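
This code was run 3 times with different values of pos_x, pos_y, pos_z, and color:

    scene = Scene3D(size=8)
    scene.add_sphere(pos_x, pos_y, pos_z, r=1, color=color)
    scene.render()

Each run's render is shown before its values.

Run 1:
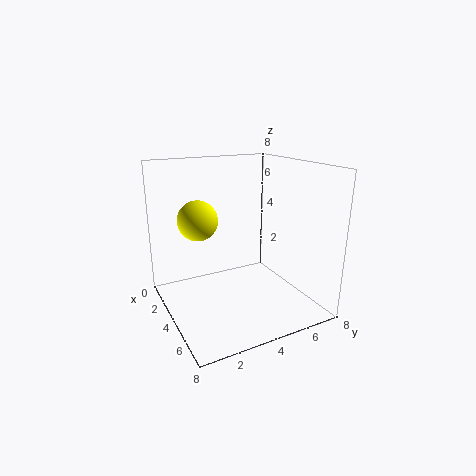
pos_x = 4.5; pos_y = 1.5; pos_z = 5.5; color = 'yellow'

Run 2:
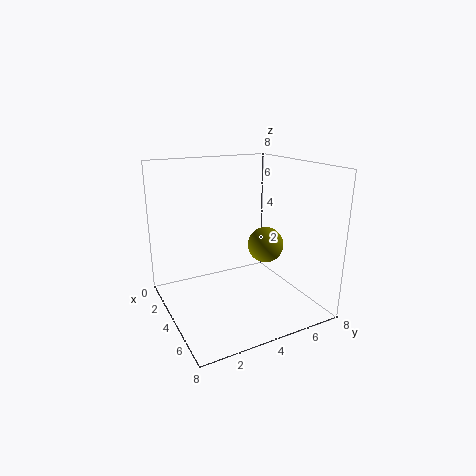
pos_x = 4.5; pos_y = 5.5; pos_z = 3.5; color = 'olive'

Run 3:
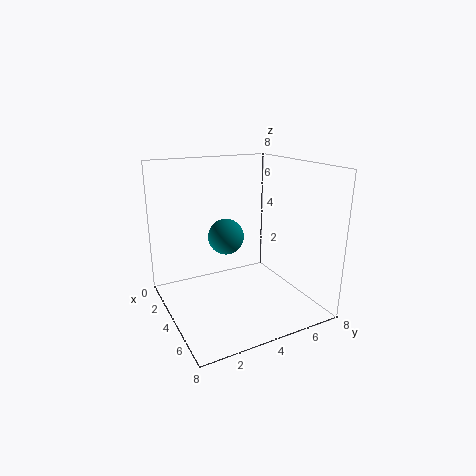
pos_x = 3.5; pos_y = 3.5; pos_z = 4; color = 'teal'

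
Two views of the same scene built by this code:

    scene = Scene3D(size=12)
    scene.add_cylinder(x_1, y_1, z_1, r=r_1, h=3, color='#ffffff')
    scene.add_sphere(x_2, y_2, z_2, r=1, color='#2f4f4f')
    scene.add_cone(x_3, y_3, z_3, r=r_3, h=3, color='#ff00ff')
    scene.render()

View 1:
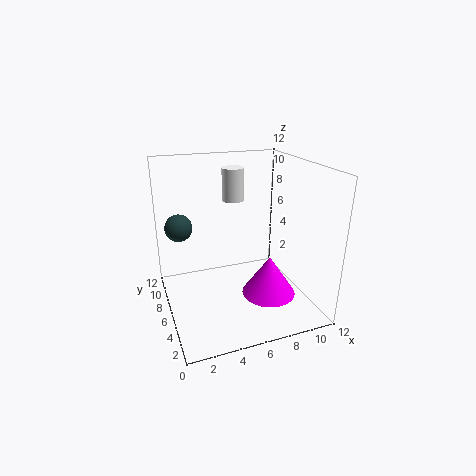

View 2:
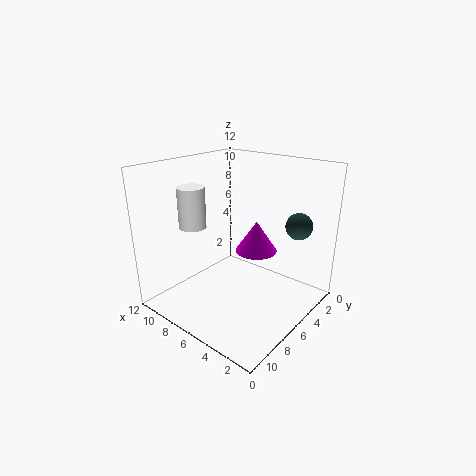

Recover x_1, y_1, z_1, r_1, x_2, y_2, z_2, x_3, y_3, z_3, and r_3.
x_1 = 7; y_1 = 10; z_1 = 8; r_1 = 1; x_2 = 1; y_2 = 5; z_2 = 8; x_3 = 7; y_3 = 2; z_3 = 3; r_3 = 2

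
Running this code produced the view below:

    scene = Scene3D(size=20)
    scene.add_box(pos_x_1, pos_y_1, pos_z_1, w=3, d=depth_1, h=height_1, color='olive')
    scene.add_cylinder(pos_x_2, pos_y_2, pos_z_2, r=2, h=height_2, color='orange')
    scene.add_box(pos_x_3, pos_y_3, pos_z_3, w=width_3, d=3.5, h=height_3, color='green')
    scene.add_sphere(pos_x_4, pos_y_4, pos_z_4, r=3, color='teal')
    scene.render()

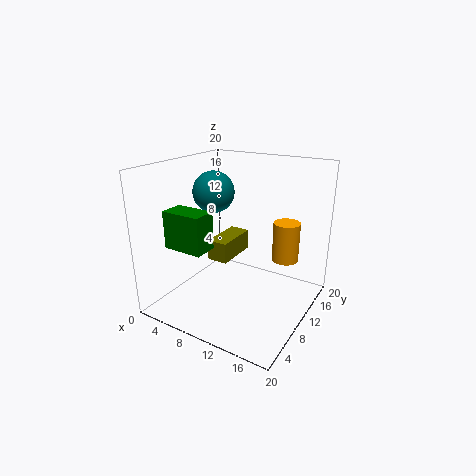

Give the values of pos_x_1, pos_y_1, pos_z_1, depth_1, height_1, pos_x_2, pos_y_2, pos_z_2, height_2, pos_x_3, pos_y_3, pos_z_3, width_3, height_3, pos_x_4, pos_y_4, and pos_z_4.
pos_x_1 = 5.5
pos_y_1 = 9
pos_z_1 = 6
depth_1 = 6.5
height_1 = 3
pos_x_2 = 14.5
pos_y_2 = 16.5
pos_z_2 = 5
height_2 = 6
pos_x_3 = 0.5
pos_y_3 = 5.5
pos_z_3 = 8
width_3 = 6
height_3 = 5.5
pos_x_4 = 5
pos_y_4 = 11.5
pos_z_4 = 15.5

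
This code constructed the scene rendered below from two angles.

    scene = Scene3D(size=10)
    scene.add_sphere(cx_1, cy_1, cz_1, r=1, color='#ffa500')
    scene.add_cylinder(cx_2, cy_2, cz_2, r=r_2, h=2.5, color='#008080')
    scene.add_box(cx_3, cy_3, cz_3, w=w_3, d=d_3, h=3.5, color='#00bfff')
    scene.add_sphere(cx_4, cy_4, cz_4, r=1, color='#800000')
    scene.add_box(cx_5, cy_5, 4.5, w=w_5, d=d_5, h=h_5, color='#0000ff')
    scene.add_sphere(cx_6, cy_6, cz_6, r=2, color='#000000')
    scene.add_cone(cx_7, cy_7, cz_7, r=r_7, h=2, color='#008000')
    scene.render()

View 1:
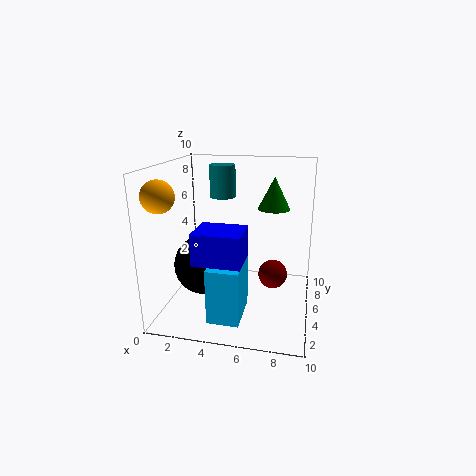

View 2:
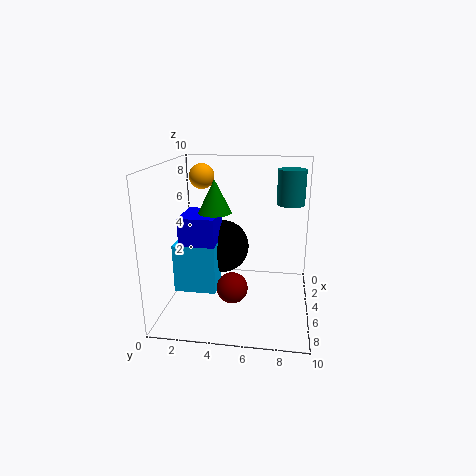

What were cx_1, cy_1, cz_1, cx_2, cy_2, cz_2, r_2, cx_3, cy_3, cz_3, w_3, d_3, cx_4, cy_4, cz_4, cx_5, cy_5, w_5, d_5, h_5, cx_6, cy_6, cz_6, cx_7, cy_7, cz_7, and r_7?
cx_1 = 1
cy_1 = 1.5
cz_1 = 8.5
cx_2 = 3
cy_2 = 8.5
cz_2 = 7
r_2 = 1
cx_3 = 4
cy_3 = 0.5
cz_3 = 1
w_3 = 2
d_3 = 3
cx_4 = 7.5
cy_4 = 5
cz_4 = 2.5
cx_5 = 3
cy_5 = 1
w_5 = 3
d_5 = 2.5
h_5 = 2
cx_6 = 3
cy_6 = 3.5
cz_6 = 3.5
cx_7 = 7.5
cy_7 = 4
cz_7 = 7.5
r_7 = 1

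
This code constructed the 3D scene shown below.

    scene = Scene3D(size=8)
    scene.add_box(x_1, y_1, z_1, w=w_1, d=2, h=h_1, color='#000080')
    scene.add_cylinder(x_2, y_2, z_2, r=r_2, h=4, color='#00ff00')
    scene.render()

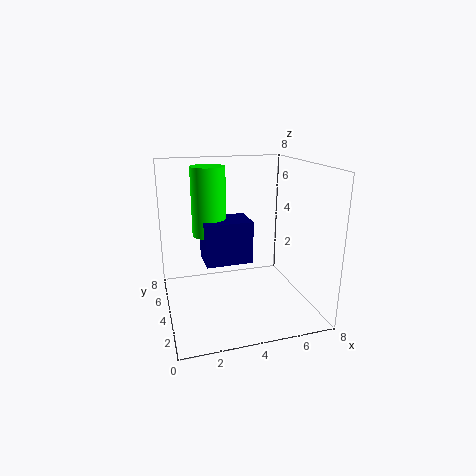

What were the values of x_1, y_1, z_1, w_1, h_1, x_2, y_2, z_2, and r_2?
x_1 = 2.25, y_1 = 4.25, z_1 = 2.25, w_1 = 2.75, h_1 = 2.5, x_2 = 2.75, y_2 = 5.75, z_2 = 3.75, r_2 = 1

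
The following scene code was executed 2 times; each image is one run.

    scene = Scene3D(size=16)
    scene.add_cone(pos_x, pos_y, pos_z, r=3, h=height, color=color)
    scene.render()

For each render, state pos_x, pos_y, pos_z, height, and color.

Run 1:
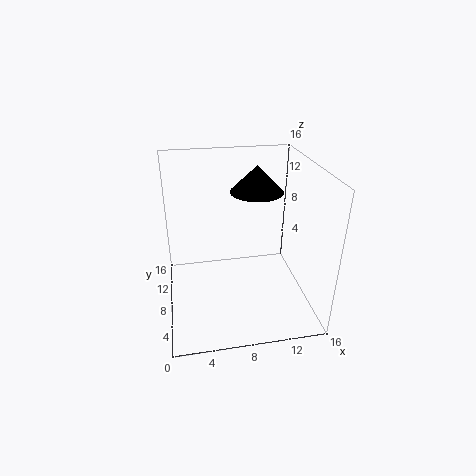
pos_x = 10.5
pos_y = 10
pos_z = 12.5
height = 3
color = 'black'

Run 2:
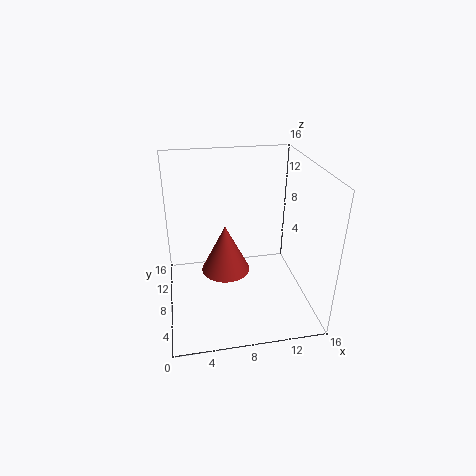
pos_x = 7
pos_y = 11
pos_z = 2
height = 6
color = 'brown'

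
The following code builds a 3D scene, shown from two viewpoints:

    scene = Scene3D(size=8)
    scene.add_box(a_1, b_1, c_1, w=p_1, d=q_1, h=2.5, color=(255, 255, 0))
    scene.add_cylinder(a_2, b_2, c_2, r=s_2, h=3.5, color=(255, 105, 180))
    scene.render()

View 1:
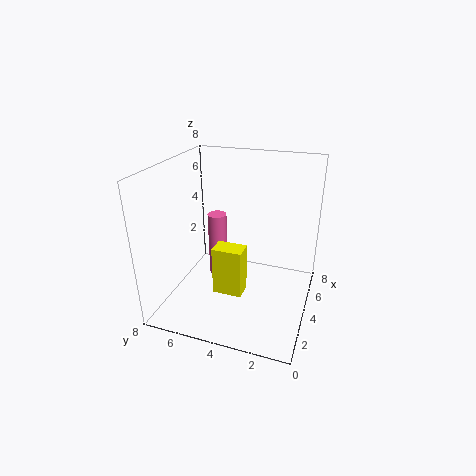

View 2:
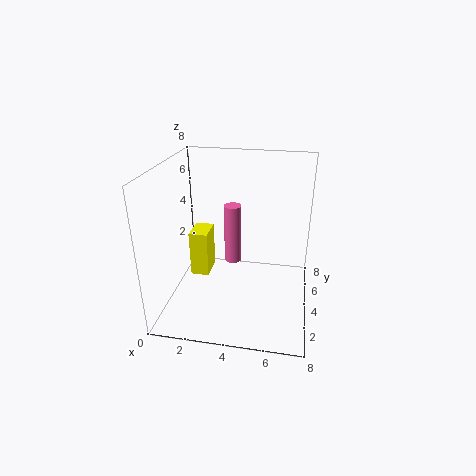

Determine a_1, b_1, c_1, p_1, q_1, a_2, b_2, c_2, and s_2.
a_1 = 1.5; b_1 = 3; c_1 = 2; p_1 = 1; q_1 = 1.5; a_2 = 3.5; b_2 = 5; c_2 = 2; s_2 = 0.5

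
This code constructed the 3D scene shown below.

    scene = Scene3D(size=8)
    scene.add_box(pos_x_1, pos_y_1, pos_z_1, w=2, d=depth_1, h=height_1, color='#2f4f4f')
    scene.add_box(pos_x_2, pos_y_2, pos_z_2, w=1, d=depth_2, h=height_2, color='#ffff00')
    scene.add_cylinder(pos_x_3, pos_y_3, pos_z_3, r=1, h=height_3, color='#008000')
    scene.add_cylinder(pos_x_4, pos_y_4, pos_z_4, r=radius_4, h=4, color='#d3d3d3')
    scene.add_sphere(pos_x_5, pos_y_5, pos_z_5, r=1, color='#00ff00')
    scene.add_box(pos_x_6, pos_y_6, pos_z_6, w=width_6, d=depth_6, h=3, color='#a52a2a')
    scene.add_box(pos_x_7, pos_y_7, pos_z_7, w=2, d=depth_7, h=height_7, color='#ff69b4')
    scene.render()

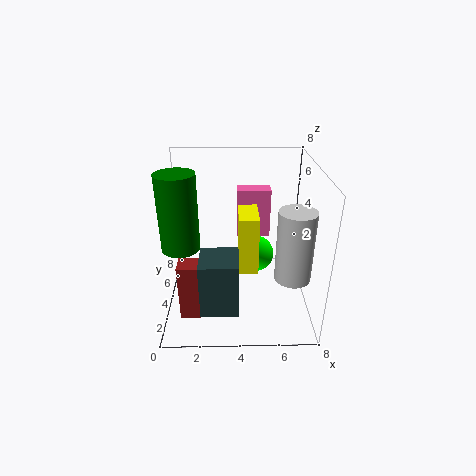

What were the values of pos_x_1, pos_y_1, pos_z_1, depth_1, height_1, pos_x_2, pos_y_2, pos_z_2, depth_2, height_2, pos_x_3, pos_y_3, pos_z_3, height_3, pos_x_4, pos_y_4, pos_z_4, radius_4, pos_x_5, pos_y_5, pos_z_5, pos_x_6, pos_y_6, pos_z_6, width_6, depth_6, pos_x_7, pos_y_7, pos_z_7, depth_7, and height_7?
pos_x_1 = 2, pos_y_1 = 1, pos_z_1 = 1, depth_1 = 2, height_1 = 3, pos_x_2 = 4, pos_y_2 = 2, pos_z_2 = 3, depth_2 = 2, height_2 = 3, pos_x_3 = 1, pos_y_3 = 3, pos_z_3 = 4, height_3 = 4, pos_x_4 = 7, pos_y_4 = 3, pos_z_4 = 2, radius_4 = 1, pos_x_5 = 5, pos_y_5 = 4, pos_z_5 = 3, pos_x_6 = 1, pos_y_6 = 1, pos_z_6 = 1, width_6 = 2, depth_6 = 1, pos_x_7 = 4, pos_y_7 = 6, pos_z_7 = 3, depth_7 = 1, height_7 = 3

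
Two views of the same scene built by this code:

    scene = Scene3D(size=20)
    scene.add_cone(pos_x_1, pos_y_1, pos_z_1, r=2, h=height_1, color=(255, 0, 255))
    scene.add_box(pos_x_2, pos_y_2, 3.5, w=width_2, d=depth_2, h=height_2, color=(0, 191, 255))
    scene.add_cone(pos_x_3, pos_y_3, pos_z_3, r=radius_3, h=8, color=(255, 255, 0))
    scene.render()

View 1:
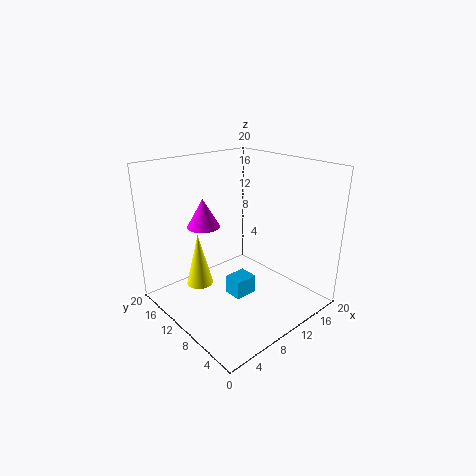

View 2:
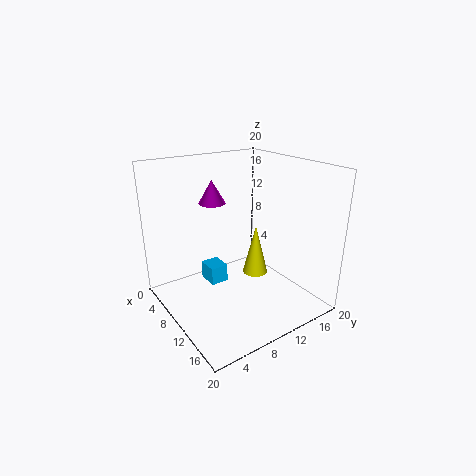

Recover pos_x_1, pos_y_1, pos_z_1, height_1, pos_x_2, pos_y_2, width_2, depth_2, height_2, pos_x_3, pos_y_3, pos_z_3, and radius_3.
pos_x_1 = 4
pos_y_1 = 9.5
pos_z_1 = 13.5
height_1 = 3.5
pos_x_2 = 6.5
pos_y_2 = 6
width_2 = 3
depth_2 = 2.5
height_2 = 2.5
pos_x_3 = 7
pos_y_3 = 15.5
pos_z_3 = 1.5
radius_3 = 2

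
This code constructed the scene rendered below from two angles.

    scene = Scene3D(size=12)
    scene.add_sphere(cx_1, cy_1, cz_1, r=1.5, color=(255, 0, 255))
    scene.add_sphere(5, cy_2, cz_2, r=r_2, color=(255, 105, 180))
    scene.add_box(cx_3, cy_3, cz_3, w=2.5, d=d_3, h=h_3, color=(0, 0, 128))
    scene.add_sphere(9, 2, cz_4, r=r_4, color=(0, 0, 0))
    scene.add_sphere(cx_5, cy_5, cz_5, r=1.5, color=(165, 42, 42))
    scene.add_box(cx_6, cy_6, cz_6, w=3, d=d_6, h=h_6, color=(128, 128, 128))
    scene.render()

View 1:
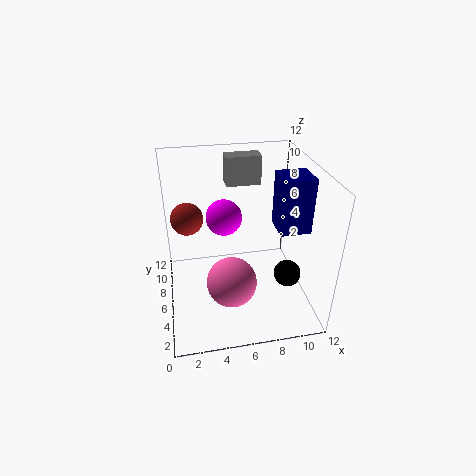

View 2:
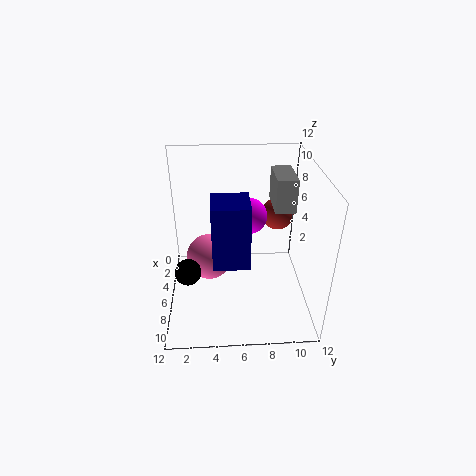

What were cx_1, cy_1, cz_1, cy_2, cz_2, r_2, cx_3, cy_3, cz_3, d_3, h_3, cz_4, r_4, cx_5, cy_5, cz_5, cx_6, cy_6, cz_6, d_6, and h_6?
cx_1 = 5, cy_1 = 7, cz_1 = 7.5, cy_2 = 3.5, cz_2 = 3.5, r_2 = 2, cx_3 = 9, cy_3 = 4, cz_3 = 7, d_3 = 2.5, h_3 = 4.5, cz_4 = 5, r_4 = 1, cx_5 = 2, cy_5 = 10, cz_5 = 6, cx_6 = 5.5, cy_6 = 8.5, cz_6 = 9.5, d_6 = 1.5, h_6 = 2.5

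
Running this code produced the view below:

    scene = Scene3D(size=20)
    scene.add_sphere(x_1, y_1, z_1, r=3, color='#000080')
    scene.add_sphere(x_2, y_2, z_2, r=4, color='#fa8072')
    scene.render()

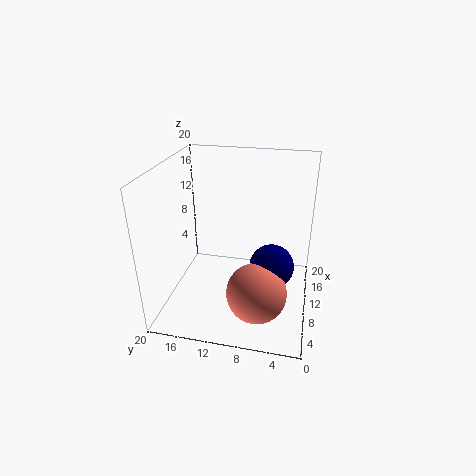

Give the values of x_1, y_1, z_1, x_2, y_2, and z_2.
x_1 = 8.5
y_1 = 5
z_1 = 7
x_2 = 5.5
y_2 = 6.5
z_2 = 4.5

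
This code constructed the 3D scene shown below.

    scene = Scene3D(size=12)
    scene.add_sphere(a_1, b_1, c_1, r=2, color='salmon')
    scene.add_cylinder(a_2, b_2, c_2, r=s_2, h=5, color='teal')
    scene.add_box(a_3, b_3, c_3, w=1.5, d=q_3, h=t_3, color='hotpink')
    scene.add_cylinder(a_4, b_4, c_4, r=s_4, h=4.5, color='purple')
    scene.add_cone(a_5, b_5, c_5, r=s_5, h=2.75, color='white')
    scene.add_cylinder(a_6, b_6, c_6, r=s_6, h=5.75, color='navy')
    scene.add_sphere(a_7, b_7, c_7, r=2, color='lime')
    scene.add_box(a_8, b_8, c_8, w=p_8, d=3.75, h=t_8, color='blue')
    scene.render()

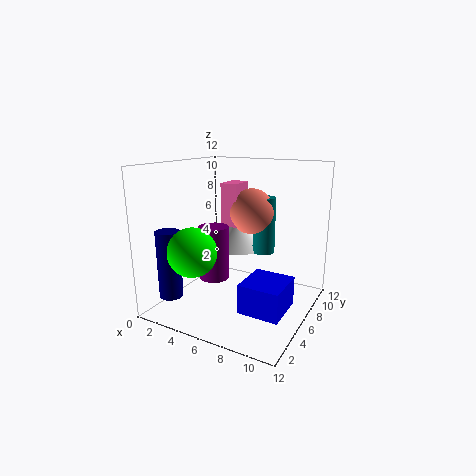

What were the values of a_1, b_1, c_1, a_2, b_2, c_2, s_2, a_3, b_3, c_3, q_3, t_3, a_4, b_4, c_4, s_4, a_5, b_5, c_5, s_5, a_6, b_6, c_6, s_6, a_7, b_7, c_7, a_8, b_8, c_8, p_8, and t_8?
a_1 = 6
b_1 = 8.5
c_1 = 7.75
a_2 = 7
b_2 = 9
c_2 = 4
s_2 = 1
a_3 = 3.75
b_3 = 7
c_3 = 6.5
q_3 = 2.25
t_3 = 3.75
a_4 = 4.25
b_4 = 5
c_4 = 2.5
s_4 = 1.25
a_5 = 4.25
b_5 = 9.25
c_5 = 4
s_5 = 2.5
a_6 = 1.25
b_6 = 2.75
c_6 = 1
s_6 = 1
a_7 = 3.5
b_7 = 3
c_7 = 5.25
a_8 = 7
b_8 = 4
c_8 = 0.25
p_8 = 3.5
t_8 = 2.5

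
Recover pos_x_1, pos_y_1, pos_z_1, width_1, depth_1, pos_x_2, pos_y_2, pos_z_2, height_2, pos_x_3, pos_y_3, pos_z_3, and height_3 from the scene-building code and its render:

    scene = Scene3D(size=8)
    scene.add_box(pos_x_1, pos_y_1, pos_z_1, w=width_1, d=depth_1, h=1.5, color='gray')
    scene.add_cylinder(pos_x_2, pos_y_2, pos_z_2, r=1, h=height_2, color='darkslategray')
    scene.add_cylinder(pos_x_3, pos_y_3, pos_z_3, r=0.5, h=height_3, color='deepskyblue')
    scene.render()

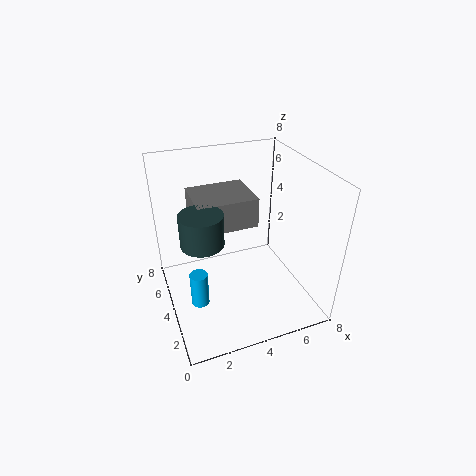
pos_x_1 = 1.5
pos_y_1 = 2.5
pos_z_1 = 5.5
width_1 = 3
depth_1 = 2.5
pos_x_2 = 1.5
pos_y_2 = 2
pos_z_2 = 5.5
height_2 = 1.5
pos_x_3 = 1.5
pos_y_3 = 3.5
pos_z_3 = 0.5
height_3 = 2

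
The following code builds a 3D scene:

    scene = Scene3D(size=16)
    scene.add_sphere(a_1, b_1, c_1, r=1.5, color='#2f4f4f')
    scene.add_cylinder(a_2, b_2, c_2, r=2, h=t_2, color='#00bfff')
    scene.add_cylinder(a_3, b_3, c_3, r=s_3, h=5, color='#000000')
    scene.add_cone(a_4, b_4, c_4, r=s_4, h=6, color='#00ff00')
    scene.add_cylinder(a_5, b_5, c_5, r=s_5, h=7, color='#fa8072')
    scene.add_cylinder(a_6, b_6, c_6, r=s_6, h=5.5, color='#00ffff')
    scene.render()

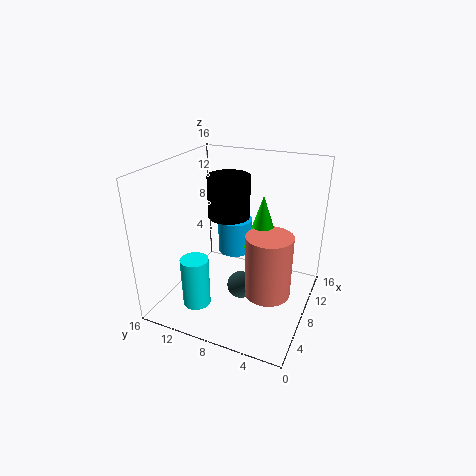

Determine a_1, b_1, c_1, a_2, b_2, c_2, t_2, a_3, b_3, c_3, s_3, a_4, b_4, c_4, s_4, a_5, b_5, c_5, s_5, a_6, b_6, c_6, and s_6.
a_1 = 6.5; b_1 = 7; c_1 = 3; a_2 = 10.5; b_2 = 9.5; c_2 = 5; t_2 = 4; a_3 = 11; b_3 = 10.5; c_3 = 9; s_3 = 2.5; a_4 = 9; b_4 = 5.5; c_4 = 7; s_4 = 2; a_5 = 7; b_5 = 4; c_5 = 2.5; s_5 = 2.5; a_6 = 3.5; b_6 = 11; c_6 = 1.5; s_6 = 1.5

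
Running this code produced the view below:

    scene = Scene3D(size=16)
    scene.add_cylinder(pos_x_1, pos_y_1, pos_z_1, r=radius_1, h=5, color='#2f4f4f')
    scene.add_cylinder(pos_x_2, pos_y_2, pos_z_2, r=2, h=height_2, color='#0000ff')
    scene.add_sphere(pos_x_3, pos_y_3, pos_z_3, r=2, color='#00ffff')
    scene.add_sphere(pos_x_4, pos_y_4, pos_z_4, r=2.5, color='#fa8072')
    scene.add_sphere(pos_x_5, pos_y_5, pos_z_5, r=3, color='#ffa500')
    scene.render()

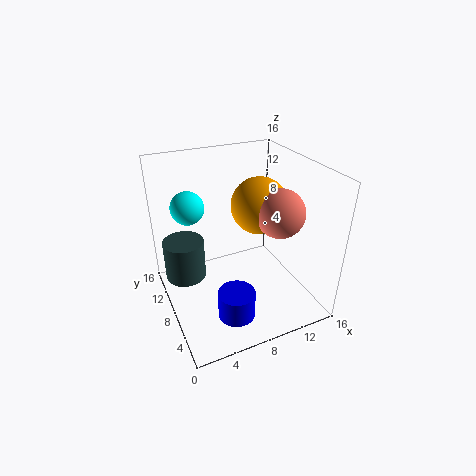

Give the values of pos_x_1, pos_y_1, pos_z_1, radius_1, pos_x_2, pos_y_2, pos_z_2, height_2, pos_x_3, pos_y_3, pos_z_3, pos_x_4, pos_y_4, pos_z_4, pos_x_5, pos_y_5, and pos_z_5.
pos_x_1 = 3, pos_y_1 = 13, pos_z_1 = 1, radius_1 = 2.5, pos_x_2 = 6, pos_y_2 = 4, pos_z_2 = 1, height_2 = 3, pos_x_3 = 4, pos_y_3 = 13.5, pos_z_3 = 10, pos_x_4 = 11, pos_y_4 = 4.5, pos_z_4 = 12, pos_x_5 = 10, pos_y_5 = 7, pos_z_5 = 12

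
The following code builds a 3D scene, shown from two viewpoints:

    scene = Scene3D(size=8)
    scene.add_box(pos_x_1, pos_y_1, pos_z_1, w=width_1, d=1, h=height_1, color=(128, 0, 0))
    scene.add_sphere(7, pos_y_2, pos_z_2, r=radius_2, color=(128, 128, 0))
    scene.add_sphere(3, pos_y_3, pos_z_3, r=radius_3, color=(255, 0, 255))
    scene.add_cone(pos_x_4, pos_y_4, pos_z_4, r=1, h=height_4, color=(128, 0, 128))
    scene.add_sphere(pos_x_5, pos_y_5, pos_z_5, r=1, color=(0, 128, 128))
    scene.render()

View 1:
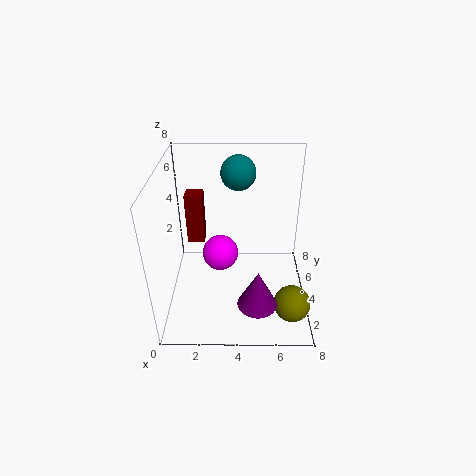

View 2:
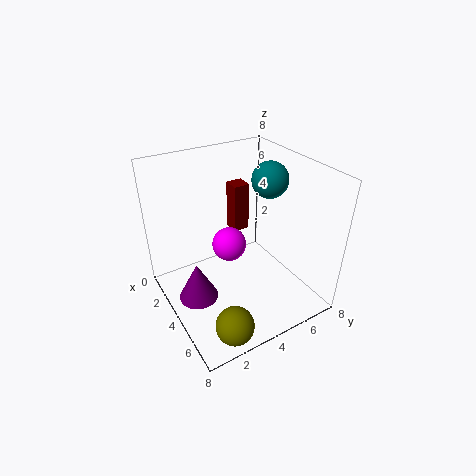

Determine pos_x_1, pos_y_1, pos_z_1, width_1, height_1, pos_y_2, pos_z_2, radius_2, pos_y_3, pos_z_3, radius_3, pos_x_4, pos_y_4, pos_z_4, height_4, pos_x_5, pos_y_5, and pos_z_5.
pos_x_1 = 1; pos_y_1 = 5; pos_z_1 = 3; width_1 = 1; height_1 = 3; pos_y_2 = 2; pos_z_2 = 1; radius_2 = 1; pos_y_3 = 4; pos_z_3 = 3; radius_3 = 1; pos_x_4 = 5; pos_y_4 = 1; pos_z_4 = 2; height_4 = 2; pos_x_5 = 4; pos_y_5 = 6; pos_z_5 = 7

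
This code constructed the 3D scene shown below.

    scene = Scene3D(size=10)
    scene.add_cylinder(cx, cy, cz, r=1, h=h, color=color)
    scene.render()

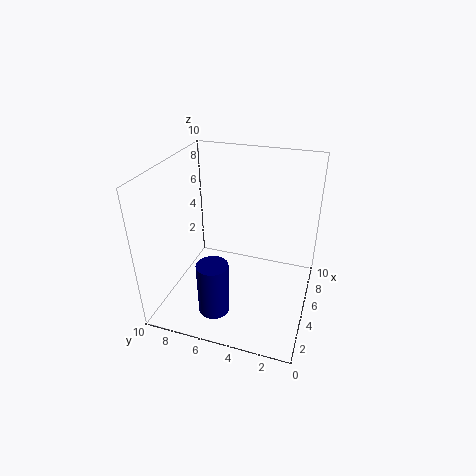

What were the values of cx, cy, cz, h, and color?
cx = 1.5, cy = 5.5, cz = 1.5, h = 3.5, color = 'navy'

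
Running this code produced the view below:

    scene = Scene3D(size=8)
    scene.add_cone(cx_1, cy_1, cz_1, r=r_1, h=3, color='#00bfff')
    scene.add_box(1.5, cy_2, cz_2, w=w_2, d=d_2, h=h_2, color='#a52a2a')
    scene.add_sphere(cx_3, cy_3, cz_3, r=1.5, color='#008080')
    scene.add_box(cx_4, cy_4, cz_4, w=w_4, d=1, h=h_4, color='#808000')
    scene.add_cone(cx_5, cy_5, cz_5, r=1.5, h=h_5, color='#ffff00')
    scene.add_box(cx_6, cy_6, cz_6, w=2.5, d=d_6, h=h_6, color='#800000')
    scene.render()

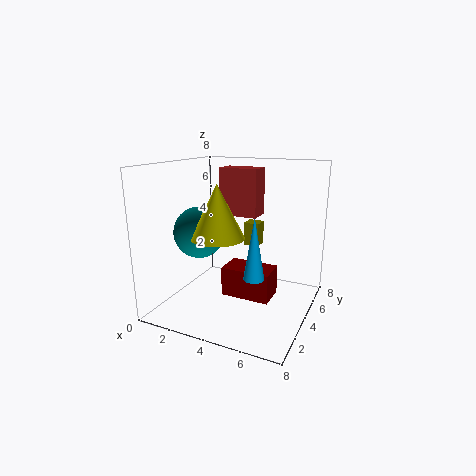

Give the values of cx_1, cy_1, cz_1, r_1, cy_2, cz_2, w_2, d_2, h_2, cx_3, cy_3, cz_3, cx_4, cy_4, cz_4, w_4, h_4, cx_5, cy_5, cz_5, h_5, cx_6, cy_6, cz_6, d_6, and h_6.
cx_1 = 6; cy_1 = 1.5; cz_1 = 3; r_1 = 0.5; cy_2 = 6.5; cz_2 = 4.5; w_2 = 2.5; d_2 = 1.5; h_2 = 3; cx_3 = 1.5; cy_3 = 4; cz_3 = 4; cx_4 = 3; cy_4 = 7; cz_4 = 2.5; w_4 = 1; h_4 = 1.5; cx_5 = 3; cy_5 = 3.5; cz_5 = 4; h_5 = 3; cx_6 = 4; cy_6 = 2; cz_6 = 1.5; d_6 = 1.5; h_6 = 1.5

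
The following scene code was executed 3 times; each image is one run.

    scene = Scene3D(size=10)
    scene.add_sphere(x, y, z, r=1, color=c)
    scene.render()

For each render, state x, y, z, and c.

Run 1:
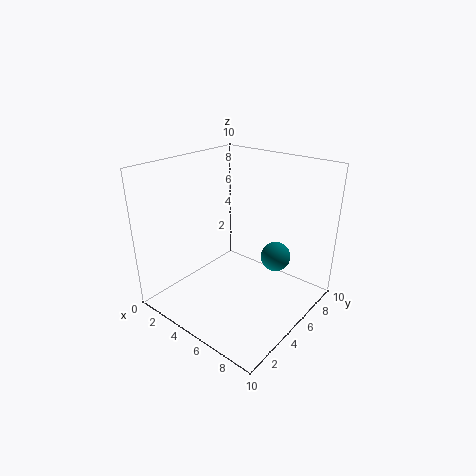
x = 7.5
y = 6
z = 4
c = 'teal'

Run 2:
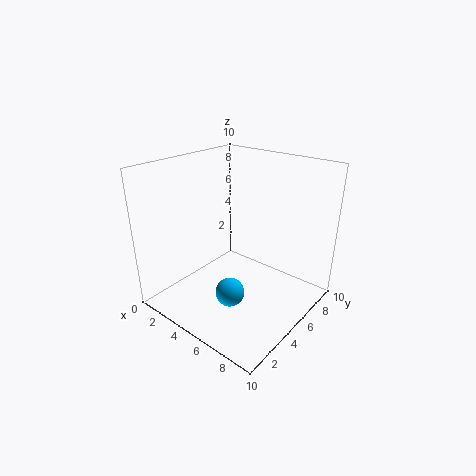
x = 5.5
y = 3.5
z = 1.5
c = 'deepskyblue'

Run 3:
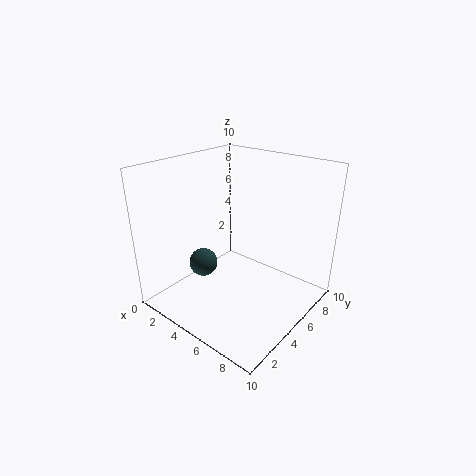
x = 3
y = 3.5
z = 3
c = 'darkslategray'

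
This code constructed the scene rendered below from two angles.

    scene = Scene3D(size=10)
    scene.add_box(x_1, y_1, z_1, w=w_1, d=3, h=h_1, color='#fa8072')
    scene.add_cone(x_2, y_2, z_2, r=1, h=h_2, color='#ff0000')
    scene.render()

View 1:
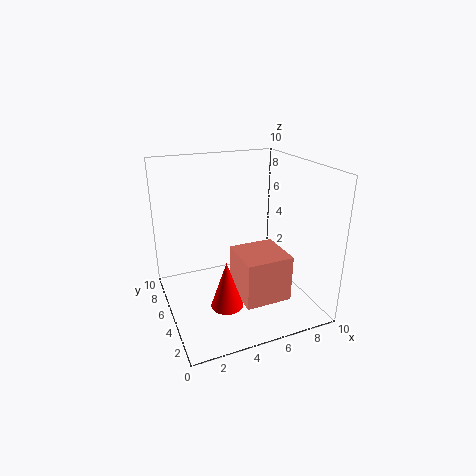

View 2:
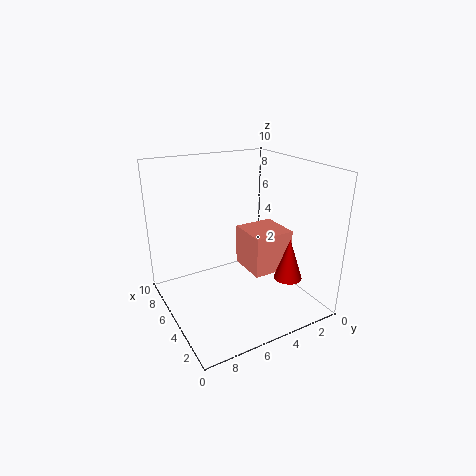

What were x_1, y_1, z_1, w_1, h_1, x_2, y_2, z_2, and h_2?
x_1 = 4
y_1 = 1
z_1 = 2
w_1 = 3
h_1 = 3
x_2 = 3
y_2 = 2
z_2 = 2
h_2 = 3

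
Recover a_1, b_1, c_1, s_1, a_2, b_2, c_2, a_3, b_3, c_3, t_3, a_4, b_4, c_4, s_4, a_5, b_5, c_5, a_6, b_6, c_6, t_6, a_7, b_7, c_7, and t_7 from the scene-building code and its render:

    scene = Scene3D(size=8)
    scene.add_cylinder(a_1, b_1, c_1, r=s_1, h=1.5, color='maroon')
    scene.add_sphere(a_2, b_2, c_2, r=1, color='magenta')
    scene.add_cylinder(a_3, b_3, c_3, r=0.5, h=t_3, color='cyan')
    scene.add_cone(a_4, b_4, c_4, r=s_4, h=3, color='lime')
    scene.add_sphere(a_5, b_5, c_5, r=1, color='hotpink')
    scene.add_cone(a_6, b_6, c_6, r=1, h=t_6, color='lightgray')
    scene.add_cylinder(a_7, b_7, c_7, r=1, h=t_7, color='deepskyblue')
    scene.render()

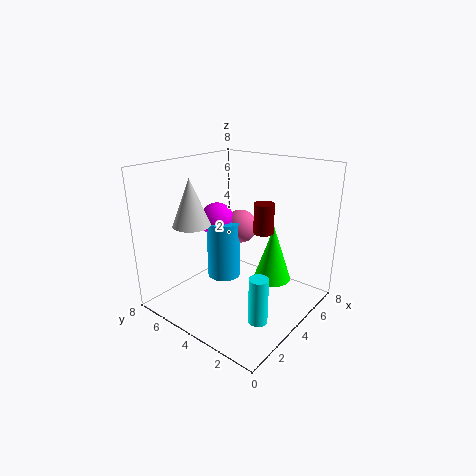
a_1 = 3.5, b_1 = 2, c_1 = 5, s_1 = 0.5, a_2 = 4.5, b_2 = 6, c_2 = 4.5, a_3 = 2.5, b_3 = 1.5, c_3 = 0.5, t_3 = 2.5, a_4 = 4.5, b_4 = 2, c_4 = 2, s_4 = 1, a_5 = 5.5, b_5 = 5, c_5 = 4, a_6 = 2, b_6 = 5.5, c_6 = 5, t_6 = 2.5, a_7 = 4.5, b_7 = 5.5, c_7 = 1, t_7 = 3.5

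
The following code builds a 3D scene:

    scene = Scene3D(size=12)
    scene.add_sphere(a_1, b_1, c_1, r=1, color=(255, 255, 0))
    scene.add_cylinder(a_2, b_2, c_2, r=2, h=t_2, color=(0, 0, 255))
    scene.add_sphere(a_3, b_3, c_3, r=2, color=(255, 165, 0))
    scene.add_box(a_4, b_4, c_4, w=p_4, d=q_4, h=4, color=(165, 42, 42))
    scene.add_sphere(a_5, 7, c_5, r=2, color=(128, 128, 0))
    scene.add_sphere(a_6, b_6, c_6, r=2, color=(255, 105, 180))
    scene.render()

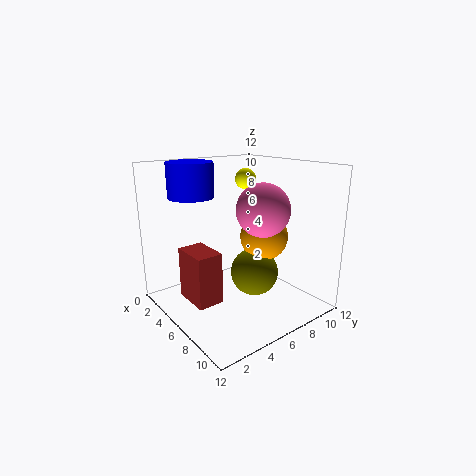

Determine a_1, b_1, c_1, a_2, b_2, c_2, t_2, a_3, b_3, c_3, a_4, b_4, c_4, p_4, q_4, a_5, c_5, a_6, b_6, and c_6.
a_1 = 2, b_1 = 10, c_1 = 10, a_2 = 2, b_2 = 4, c_2 = 9, t_2 = 3, a_3 = 7, b_3 = 8, c_3 = 6, a_4 = 5, b_4 = 1, c_4 = 2, p_4 = 3, q_4 = 2, a_5 = 7, c_5 = 3, a_6 = 9, b_6 = 6, c_6 = 9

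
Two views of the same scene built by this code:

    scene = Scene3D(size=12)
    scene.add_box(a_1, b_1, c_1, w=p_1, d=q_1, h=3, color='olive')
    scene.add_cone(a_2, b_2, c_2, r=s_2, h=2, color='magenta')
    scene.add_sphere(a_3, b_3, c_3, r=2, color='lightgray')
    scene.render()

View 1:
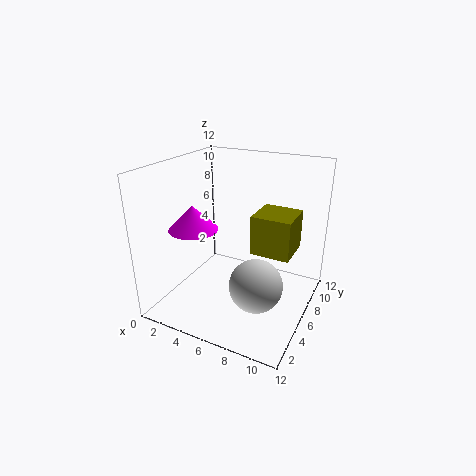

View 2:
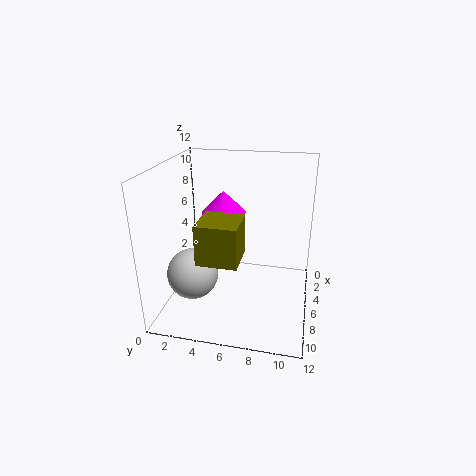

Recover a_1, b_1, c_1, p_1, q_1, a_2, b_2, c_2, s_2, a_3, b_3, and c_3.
a_1 = 8, b_1 = 4, c_1 = 6, p_1 = 3, q_1 = 3, a_2 = 3, b_2 = 4, c_2 = 7, s_2 = 2, a_3 = 9, b_3 = 3, c_3 = 4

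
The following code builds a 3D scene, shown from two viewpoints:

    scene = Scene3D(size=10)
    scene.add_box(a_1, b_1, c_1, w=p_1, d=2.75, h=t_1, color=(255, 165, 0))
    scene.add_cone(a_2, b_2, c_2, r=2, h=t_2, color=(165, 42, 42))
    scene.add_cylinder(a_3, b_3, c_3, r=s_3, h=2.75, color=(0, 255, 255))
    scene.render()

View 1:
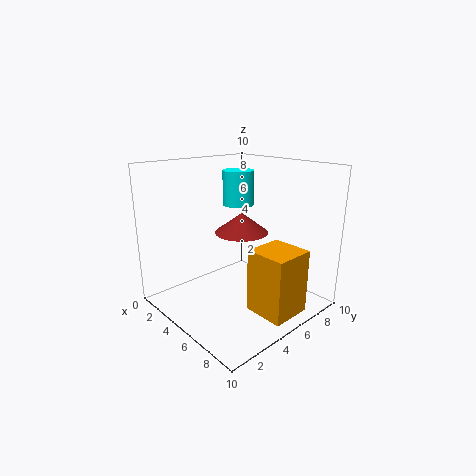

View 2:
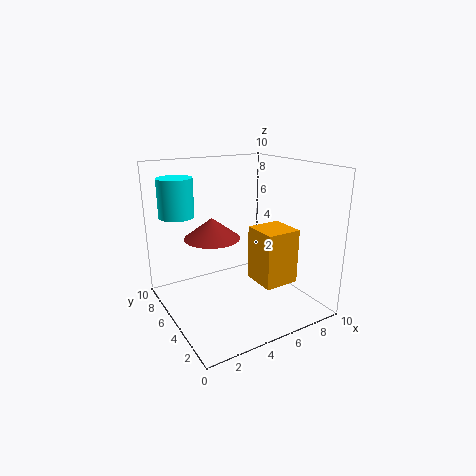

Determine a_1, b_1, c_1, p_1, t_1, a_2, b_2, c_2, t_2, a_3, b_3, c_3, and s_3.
a_1 = 7; b_1 = 4; c_1 = 0.75; p_1 = 2.75; t_1 = 4.25; a_2 = 3.75; b_2 = 6.5; c_2 = 4.75; t_2 = 1.5; a_3 = 1.75; b_3 = 8; c_3 = 6.25; s_3 = 1.25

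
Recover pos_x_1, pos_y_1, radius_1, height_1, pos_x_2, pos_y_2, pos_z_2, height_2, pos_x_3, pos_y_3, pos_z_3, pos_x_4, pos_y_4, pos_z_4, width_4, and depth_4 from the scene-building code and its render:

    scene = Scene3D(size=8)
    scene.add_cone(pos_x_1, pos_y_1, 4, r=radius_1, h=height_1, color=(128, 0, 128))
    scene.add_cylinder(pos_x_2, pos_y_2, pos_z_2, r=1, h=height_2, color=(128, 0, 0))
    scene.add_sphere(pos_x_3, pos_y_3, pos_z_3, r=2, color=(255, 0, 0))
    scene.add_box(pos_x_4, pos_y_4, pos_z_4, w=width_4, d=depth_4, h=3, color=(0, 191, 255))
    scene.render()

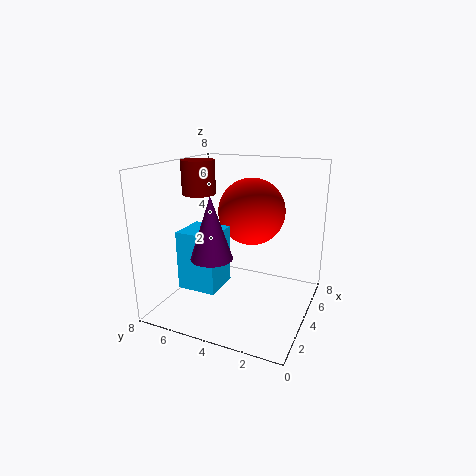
pos_x_1 = 1; pos_y_1 = 4; radius_1 = 1; height_1 = 3; pos_x_2 = 5; pos_y_2 = 7; pos_z_2 = 6; height_2 = 2; pos_x_3 = 6; pos_y_3 = 4; pos_z_3 = 5; pos_x_4 = 1; pos_y_4 = 4; pos_z_4 = 2; width_4 = 2; depth_4 = 2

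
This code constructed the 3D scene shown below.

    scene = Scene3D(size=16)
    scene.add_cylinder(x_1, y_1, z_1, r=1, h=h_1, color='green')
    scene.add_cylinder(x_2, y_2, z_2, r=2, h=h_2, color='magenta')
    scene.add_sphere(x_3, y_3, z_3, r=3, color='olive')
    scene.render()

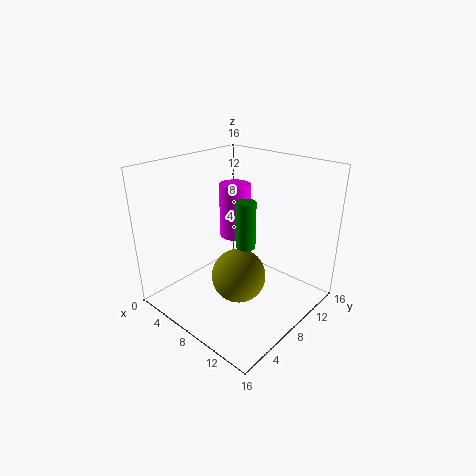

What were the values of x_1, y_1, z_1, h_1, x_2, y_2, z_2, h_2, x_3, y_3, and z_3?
x_1 = 10, y_1 = 7, z_1 = 8, h_1 = 5, x_2 = 3, y_2 = 13, z_2 = 5, h_2 = 7, x_3 = 9, y_3 = 7, z_3 = 4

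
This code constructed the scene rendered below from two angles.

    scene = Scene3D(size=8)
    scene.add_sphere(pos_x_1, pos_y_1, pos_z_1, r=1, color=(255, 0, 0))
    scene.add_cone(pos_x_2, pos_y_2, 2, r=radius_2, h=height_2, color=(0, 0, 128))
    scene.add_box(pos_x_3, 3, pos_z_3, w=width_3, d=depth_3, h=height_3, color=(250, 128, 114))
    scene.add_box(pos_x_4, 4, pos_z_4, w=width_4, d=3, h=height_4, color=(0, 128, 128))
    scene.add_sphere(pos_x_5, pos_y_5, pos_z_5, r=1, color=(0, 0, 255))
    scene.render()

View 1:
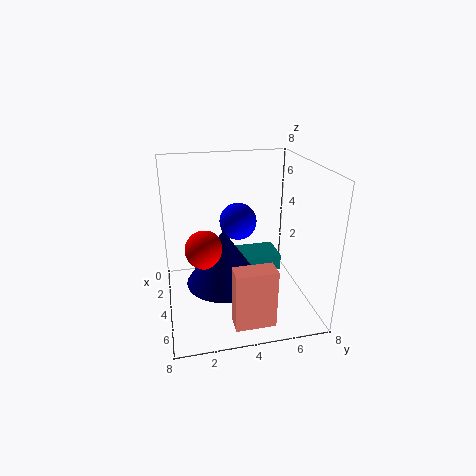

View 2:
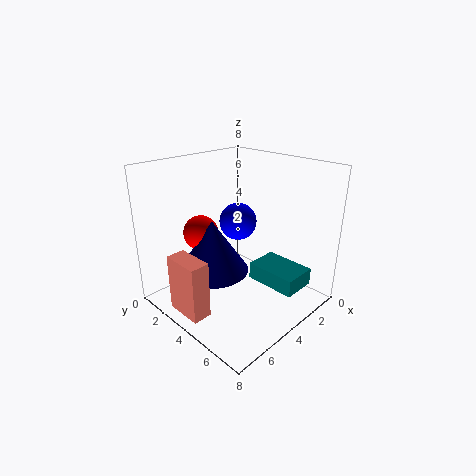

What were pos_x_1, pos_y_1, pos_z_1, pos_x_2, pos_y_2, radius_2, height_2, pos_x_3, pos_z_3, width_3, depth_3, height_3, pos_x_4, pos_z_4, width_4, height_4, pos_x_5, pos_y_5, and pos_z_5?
pos_x_1 = 5
pos_y_1 = 2
pos_z_1 = 4
pos_x_2 = 5
pos_y_2 = 3
radius_2 = 2
height_2 = 3
pos_x_3 = 7
pos_z_3 = 1
width_3 = 1
depth_3 = 2
height_3 = 3
pos_x_4 = 1
pos_z_4 = 1
width_4 = 2
height_4 = 1
pos_x_5 = 4
pos_y_5 = 4
pos_z_5 = 5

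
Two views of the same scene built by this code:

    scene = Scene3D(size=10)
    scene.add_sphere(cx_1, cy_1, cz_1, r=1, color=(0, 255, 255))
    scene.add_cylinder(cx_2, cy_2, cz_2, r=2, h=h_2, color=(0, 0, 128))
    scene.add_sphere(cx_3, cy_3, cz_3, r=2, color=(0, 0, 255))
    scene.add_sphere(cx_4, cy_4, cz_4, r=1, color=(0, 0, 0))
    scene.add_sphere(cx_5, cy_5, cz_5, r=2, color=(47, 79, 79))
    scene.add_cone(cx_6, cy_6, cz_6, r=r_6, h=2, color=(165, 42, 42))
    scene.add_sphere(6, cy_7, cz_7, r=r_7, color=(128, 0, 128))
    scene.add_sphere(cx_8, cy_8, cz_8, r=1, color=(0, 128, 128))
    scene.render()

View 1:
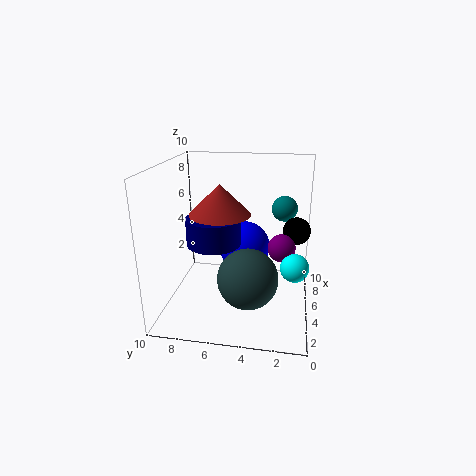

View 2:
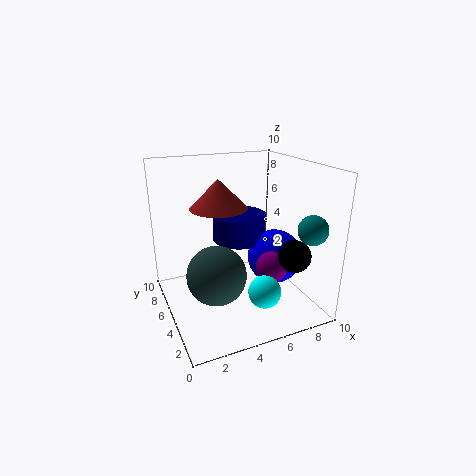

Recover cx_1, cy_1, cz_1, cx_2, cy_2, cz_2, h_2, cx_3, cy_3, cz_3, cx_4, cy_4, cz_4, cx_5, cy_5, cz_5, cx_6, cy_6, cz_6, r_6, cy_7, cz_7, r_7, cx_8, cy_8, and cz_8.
cx_1 = 5
cy_1 = 1
cz_1 = 3
cx_2 = 6
cy_2 = 7
cz_2 = 4
h_2 = 2
cx_3 = 8
cy_3 = 5
cz_3 = 3
cx_4 = 7
cy_4 = 1
cz_4 = 5
cx_5 = 3
cy_5 = 4
cz_5 = 3
cx_6 = 4
cy_6 = 6
cz_6 = 7
r_6 = 2
cy_7 = 2
cz_7 = 4
r_7 = 1
cx_8 = 9
cy_8 = 2
cz_8 = 6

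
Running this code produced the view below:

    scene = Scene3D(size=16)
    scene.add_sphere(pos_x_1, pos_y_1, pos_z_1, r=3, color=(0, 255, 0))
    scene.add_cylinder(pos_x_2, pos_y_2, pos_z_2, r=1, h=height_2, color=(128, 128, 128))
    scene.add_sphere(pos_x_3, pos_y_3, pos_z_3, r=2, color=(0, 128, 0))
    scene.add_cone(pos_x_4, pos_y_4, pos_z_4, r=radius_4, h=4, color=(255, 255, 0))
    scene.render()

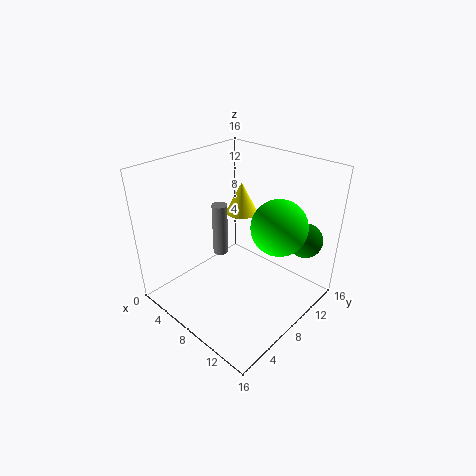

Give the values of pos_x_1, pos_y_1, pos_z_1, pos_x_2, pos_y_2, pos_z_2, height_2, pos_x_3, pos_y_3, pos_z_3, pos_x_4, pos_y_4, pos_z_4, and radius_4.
pos_x_1 = 12, pos_y_1 = 10, pos_z_1 = 10, pos_x_2 = 2, pos_y_2 = 11, pos_z_2 = 2, height_2 = 7, pos_x_3 = 13, pos_y_3 = 14, pos_z_3 = 7, pos_x_4 = 4, pos_y_4 = 13, pos_z_4 = 8, radius_4 = 2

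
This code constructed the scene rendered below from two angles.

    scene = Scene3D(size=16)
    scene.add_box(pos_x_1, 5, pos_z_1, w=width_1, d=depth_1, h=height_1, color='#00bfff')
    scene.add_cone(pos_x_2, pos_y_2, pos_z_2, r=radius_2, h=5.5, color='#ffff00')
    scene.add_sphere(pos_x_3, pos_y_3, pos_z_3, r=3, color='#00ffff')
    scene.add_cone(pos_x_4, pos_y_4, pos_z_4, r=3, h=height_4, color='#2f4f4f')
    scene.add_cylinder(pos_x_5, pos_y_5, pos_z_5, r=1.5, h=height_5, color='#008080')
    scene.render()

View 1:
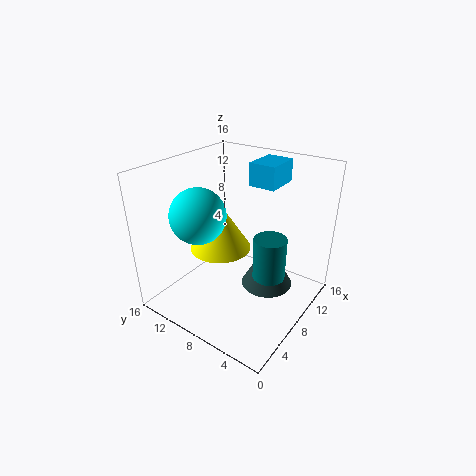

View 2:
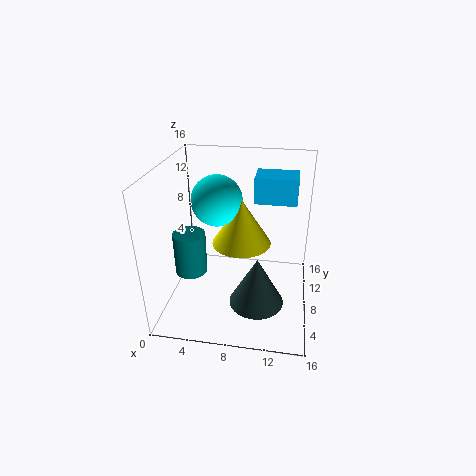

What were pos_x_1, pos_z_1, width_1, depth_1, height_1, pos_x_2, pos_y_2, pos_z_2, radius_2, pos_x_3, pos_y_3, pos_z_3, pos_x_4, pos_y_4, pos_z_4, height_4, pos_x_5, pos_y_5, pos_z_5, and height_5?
pos_x_1 = 10; pos_z_1 = 13.5; width_1 = 4; depth_1 = 3; height_1 = 2.5; pos_x_2 = 8; pos_y_2 = 10.5; pos_z_2 = 6; radius_2 = 3.5; pos_x_3 = 5; pos_y_3 = 11; pos_z_3 = 11; pos_x_4 = 10.5; pos_y_4 = 5.5; pos_z_4 = 1.5; height_4 = 5.5; pos_x_5 = 4.5; pos_y_5 = 2; pos_z_5 = 7.5; height_5 = 4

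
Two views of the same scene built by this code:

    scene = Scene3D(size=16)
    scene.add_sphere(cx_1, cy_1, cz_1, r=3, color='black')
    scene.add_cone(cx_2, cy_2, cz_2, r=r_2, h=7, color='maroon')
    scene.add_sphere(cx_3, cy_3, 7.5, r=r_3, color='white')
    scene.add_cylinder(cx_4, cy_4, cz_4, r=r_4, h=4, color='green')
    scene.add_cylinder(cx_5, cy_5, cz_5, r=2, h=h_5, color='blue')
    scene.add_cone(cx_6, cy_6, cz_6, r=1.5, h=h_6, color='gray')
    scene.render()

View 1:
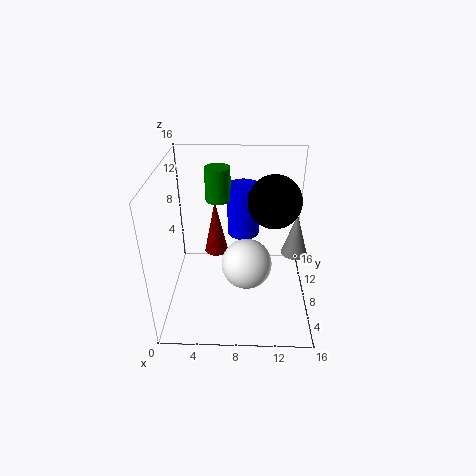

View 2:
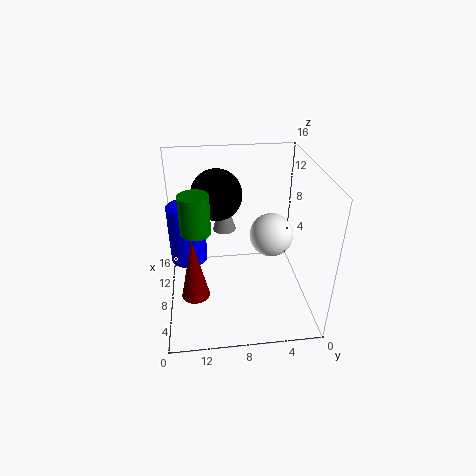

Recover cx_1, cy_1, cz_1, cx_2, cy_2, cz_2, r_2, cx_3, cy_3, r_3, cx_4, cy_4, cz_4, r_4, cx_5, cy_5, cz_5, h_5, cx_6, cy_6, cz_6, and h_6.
cx_1 = 12, cy_1 = 10, cz_1 = 11.5, cx_2 = 5, cy_2 = 13, cz_2 = 3, r_2 = 1.5, cx_3 = 9, cy_3 = 4, r_3 = 2.5, cx_4 = 5.5, cy_4 = 12.5, cz_4 = 10.5, r_4 = 1.5, cx_5 = 8.5, cy_5 = 13.5, cz_5 = 5.5, h_5 = 6.5, cx_6 = 14.5, cy_6 = 9, cz_6 = 5.5, h_6 = 5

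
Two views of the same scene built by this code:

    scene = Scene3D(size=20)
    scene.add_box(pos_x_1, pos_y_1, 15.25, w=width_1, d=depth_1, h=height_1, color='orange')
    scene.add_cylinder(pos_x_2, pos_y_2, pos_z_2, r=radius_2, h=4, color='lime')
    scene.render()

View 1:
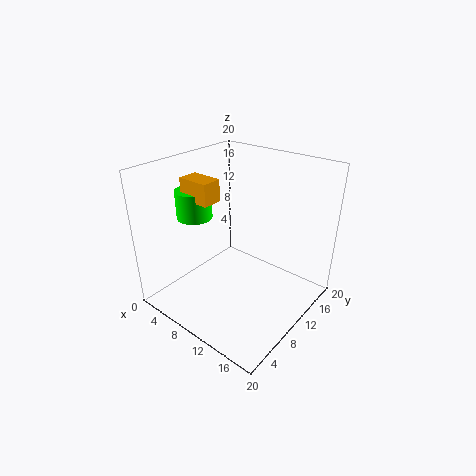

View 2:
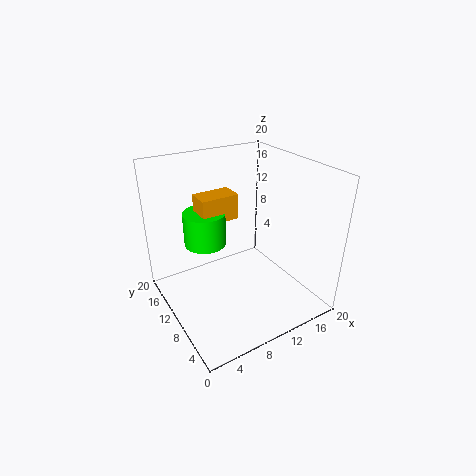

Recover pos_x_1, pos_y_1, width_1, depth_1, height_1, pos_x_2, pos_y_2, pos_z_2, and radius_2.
pos_x_1 = 3.25, pos_y_1 = 6.25, width_1 = 4.5, depth_1 = 2.75, height_1 = 3, pos_x_2 = 4, pos_y_2 = 7.75, pos_z_2 = 12.25, radius_2 = 2.5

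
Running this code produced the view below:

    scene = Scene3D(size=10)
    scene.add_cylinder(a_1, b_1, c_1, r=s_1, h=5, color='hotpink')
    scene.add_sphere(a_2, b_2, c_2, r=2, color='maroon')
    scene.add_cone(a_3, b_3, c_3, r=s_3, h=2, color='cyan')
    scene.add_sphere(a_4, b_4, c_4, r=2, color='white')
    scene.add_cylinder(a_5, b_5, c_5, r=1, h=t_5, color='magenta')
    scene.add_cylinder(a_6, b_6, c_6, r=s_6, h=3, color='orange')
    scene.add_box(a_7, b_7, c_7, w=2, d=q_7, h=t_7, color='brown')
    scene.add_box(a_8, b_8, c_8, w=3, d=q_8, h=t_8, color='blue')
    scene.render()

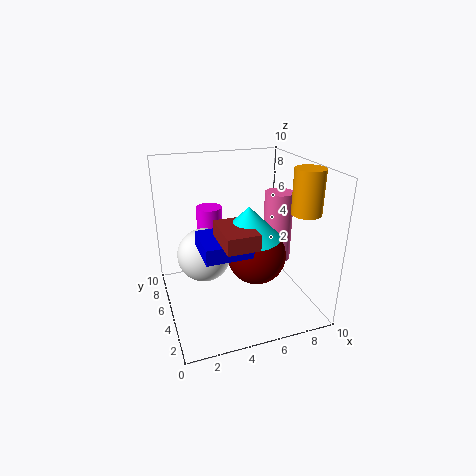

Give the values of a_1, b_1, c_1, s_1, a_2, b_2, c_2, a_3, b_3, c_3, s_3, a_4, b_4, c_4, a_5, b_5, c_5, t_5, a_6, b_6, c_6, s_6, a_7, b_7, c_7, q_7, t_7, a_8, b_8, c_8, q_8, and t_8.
a_1 = 8
b_1 = 5
c_1 = 3
s_1 = 1
a_2 = 6
b_2 = 4
c_2 = 4
a_3 = 5
b_3 = 3
c_3 = 6
s_3 = 2
a_4 = 3
b_4 = 7
c_4 = 3
a_5 = 4
b_5 = 9
c_5 = 3
t_5 = 3
a_6 = 9
b_6 = 3
c_6 = 7
s_6 = 1
a_7 = 3
b_7 = 1
c_7 = 6
q_7 = 3
t_7 = 1
a_8 = 2
b_8 = 2
c_8 = 5
q_8 = 3
t_8 = 1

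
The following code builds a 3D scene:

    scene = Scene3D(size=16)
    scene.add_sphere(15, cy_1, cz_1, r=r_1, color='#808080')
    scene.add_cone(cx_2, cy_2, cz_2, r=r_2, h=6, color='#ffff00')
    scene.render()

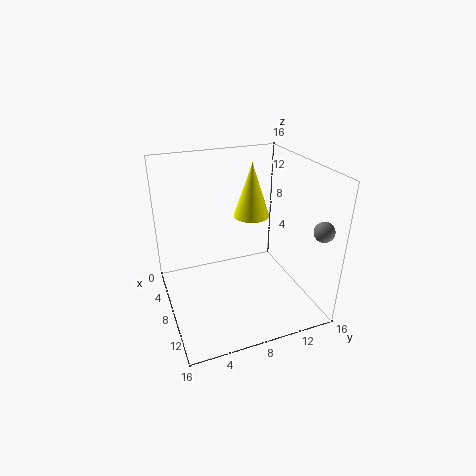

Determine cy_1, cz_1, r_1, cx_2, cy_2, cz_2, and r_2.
cy_1 = 14, cz_1 = 11, r_1 = 1, cx_2 = 7, cy_2 = 10, cz_2 = 10, r_2 = 2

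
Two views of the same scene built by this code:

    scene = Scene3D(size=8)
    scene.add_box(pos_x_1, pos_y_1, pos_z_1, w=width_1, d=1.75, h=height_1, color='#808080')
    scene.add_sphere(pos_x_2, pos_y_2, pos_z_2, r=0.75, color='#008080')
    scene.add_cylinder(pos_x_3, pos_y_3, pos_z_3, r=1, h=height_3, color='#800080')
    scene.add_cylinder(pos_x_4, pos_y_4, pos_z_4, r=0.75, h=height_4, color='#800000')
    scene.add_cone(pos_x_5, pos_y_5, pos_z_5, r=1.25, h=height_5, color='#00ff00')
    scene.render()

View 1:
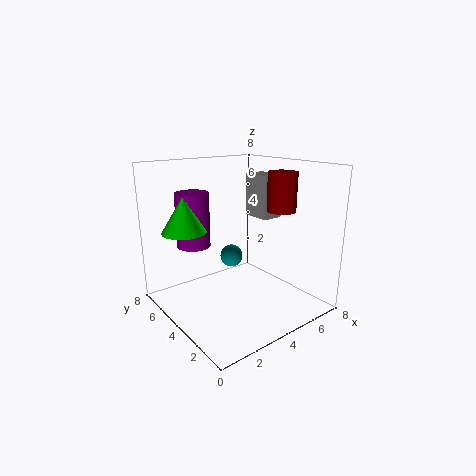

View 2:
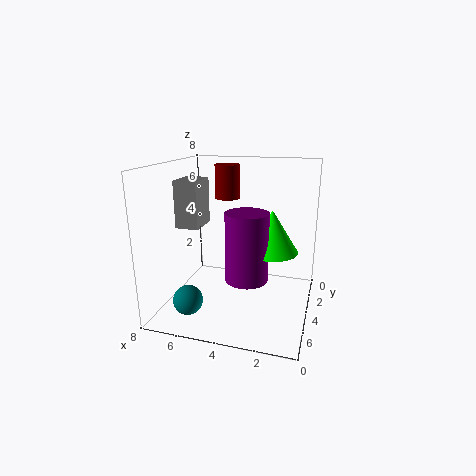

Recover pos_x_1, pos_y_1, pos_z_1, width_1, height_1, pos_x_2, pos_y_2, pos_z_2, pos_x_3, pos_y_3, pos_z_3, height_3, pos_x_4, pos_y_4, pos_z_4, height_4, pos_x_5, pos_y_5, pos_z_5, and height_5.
pos_x_1 = 5.75
pos_y_1 = 3.75
pos_z_1 = 4.75
width_1 = 1.25
height_1 = 2.5
pos_x_2 = 5.75
pos_y_2 = 7
pos_z_2 = 1.5
pos_x_3 = 2.75
pos_y_3 = 6.75
pos_z_3 = 3
height_3 = 3.25
pos_x_4 = 5.25
pos_y_4 = 2
pos_z_4 = 5.75
height_4 = 2
pos_x_5 = 1.75
pos_y_5 = 6
pos_z_5 = 4.25
height_5 = 2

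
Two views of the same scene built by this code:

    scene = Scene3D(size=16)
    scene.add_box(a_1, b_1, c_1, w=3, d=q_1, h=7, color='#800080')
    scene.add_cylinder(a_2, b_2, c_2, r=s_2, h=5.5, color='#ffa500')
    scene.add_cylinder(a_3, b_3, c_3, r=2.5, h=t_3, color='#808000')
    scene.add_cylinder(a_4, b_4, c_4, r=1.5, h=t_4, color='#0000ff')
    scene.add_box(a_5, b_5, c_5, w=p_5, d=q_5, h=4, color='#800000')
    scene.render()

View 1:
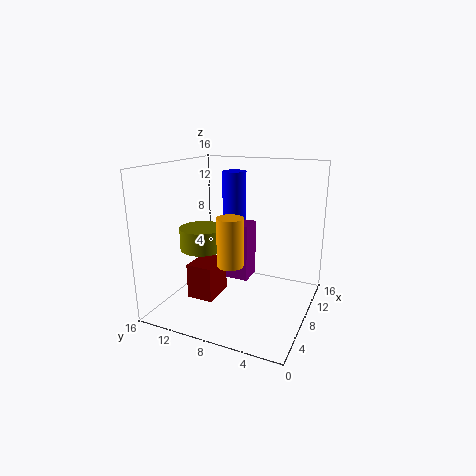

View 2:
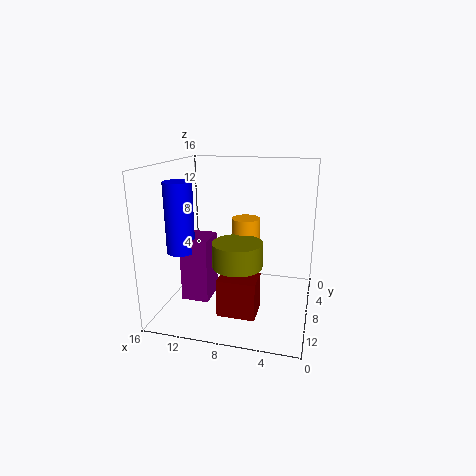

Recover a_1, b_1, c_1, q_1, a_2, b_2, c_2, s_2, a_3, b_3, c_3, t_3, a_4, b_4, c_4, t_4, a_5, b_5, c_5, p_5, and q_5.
a_1 = 10.5
b_1 = 8
c_1 = 1.5
q_1 = 3.5
a_2 = 7
b_2 = 8.5
c_2 = 5
s_2 = 1.5
a_3 = 7
b_3 = 12
c_3 = 6.5
t_3 = 2.5
a_4 = 13.5
b_4 = 11
c_4 = 7
t_4 = 7.5
a_5 = 5
b_5 = 10
c_5 = 1
p_5 = 4
q_5 = 3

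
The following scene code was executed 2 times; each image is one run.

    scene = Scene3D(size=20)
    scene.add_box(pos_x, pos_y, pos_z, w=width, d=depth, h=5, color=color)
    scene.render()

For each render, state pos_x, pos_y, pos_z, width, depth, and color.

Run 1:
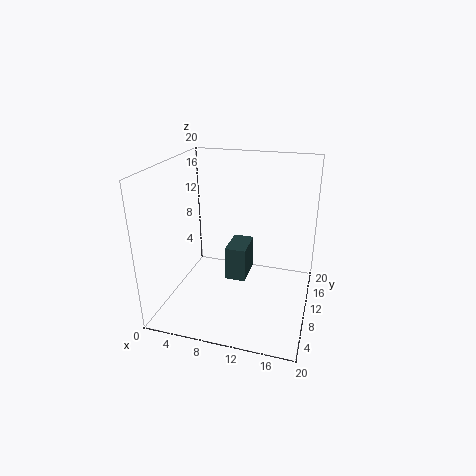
pos_x = 8
pos_y = 10
pos_z = 3
width = 3
depth = 5
color = 'darkslategray'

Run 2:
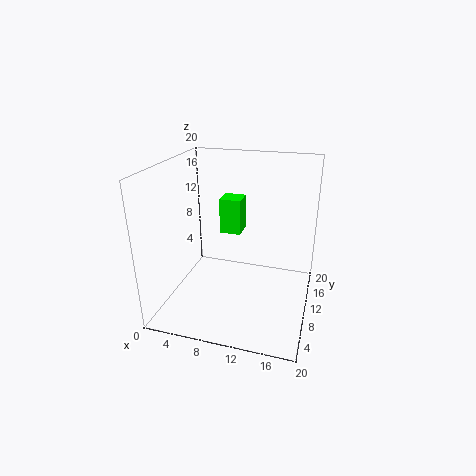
pos_x = 7
pos_y = 11
pos_z = 10
width = 3
depth = 3
color = 'lime'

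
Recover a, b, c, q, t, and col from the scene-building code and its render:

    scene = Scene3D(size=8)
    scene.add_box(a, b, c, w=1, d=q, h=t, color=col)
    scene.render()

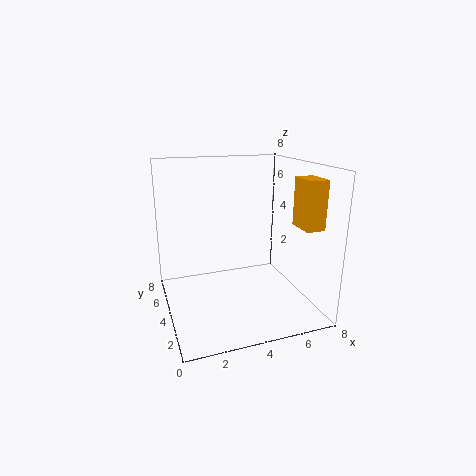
a = 6.5, b = 1, c = 5, q = 1.5, t = 2.5, col = 'orange'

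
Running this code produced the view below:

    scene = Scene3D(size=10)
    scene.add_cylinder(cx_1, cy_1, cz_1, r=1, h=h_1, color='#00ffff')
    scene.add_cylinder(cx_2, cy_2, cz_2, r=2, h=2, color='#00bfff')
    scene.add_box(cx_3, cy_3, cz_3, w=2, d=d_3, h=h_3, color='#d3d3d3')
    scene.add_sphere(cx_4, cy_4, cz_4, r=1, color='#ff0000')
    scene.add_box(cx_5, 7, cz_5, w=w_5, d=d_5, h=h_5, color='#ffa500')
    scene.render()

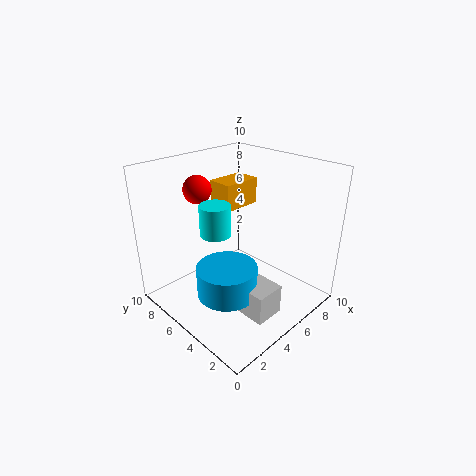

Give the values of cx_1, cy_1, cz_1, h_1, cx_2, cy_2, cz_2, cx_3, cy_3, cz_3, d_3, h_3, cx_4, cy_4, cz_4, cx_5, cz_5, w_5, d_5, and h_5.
cx_1 = 3; cy_1 = 5; cz_1 = 6; h_1 = 2; cx_2 = 3; cy_2 = 4; cz_2 = 2; cx_3 = 3; cy_3 = 1; cz_3 = 1; d_3 = 2; h_3 = 2; cx_4 = 4; cy_4 = 8; cz_4 = 8; cx_5 = 6; cz_5 = 6; w_5 = 3; d_5 = 2; h_5 = 2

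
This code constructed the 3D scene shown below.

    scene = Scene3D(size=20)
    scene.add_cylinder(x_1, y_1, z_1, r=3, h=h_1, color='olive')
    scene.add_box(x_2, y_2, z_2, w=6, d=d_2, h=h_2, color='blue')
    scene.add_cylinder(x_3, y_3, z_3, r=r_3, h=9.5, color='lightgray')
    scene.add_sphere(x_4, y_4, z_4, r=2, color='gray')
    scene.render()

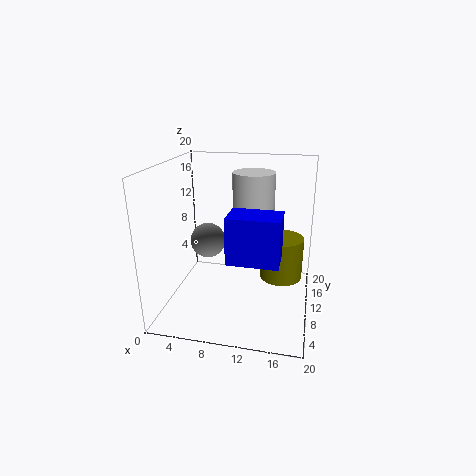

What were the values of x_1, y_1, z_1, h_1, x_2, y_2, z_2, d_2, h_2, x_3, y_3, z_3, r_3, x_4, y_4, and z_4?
x_1 = 16; y_1 = 11.5; z_1 = 4; h_1 = 6; x_2 = 10.5; y_2 = 1; z_2 = 10.5; d_2 = 4; h_2 = 5.5; x_3 = 11.5; y_3 = 13.5; z_3 = 9; r_3 = 3; x_4 = 8; y_4 = 3; z_4 = 12.5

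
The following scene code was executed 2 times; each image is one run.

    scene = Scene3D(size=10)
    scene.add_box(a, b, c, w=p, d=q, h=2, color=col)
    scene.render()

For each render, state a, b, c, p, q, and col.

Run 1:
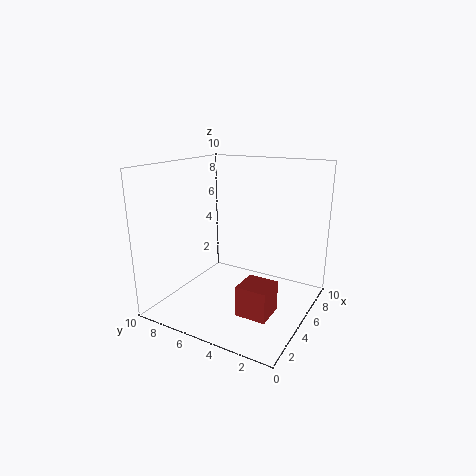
a = 2; b = 1.5; c = 1; p = 2; q = 2; col = 'brown'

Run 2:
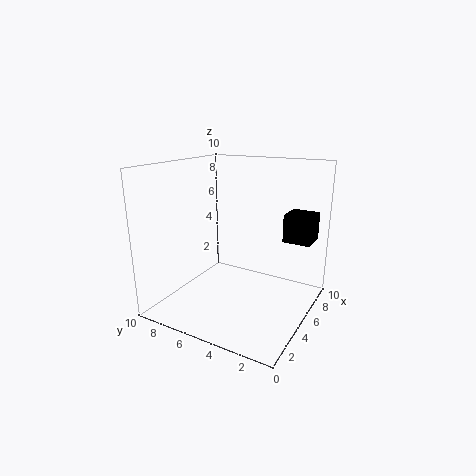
a = 7; b = 0.5; c = 4.5; p = 2; q = 2; col = 'black'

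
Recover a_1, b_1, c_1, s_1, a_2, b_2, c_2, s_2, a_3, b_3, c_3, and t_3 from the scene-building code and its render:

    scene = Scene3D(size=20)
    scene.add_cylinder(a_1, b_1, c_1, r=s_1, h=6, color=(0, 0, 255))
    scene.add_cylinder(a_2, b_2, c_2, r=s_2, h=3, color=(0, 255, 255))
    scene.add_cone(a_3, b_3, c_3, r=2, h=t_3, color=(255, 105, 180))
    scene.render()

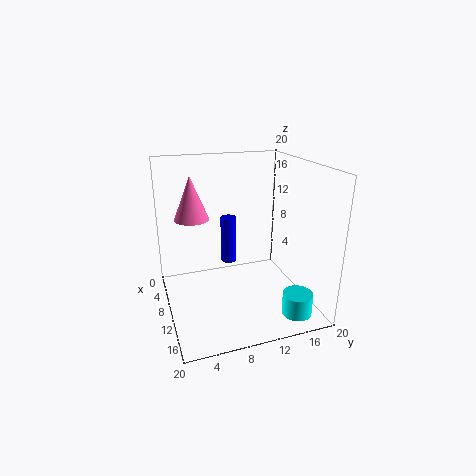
a_1 = 12
b_1 = 8
c_1 = 8
s_1 = 1
a_2 = 17
b_2 = 16
c_2 = 1
s_2 = 2
a_3 = 14
b_3 = 3
c_3 = 15
t_3 = 5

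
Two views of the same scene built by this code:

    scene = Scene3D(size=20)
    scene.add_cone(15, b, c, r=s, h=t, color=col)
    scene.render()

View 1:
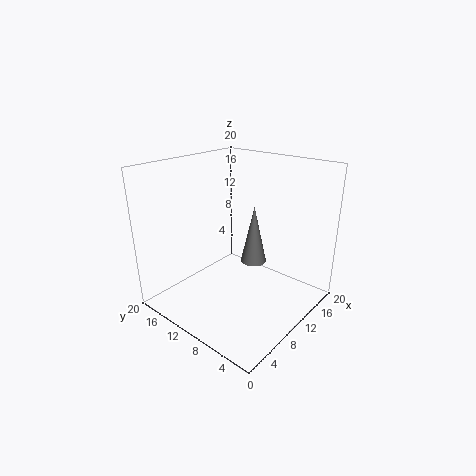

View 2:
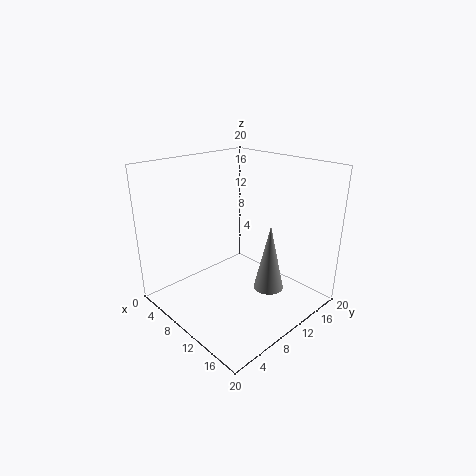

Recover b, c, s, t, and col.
b = 11
c = 4
s = 2
t = 9
col = 'gray'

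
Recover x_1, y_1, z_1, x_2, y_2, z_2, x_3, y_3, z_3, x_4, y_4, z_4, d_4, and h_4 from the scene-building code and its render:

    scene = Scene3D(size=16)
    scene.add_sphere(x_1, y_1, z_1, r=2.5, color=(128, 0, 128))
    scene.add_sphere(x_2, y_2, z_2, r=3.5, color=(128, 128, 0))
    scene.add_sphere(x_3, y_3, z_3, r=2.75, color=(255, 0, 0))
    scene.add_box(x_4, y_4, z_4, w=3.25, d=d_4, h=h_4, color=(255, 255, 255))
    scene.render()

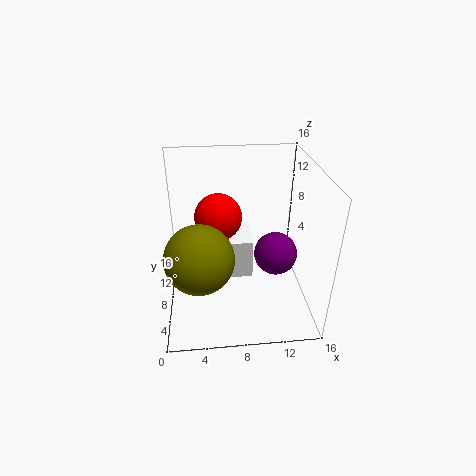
x_1 = 12.5; y_1 = 8.5; z_1 = 5.25; x_2 = 3.75; y_2 = 4; z_2 = 8.25; x_3 = 6; y_3 = 10.75; z_3 = 9.25; x_4 = 6.75; y_4 = 9.5; z_4 = 1.25; d_4 = 5; h_4 = 5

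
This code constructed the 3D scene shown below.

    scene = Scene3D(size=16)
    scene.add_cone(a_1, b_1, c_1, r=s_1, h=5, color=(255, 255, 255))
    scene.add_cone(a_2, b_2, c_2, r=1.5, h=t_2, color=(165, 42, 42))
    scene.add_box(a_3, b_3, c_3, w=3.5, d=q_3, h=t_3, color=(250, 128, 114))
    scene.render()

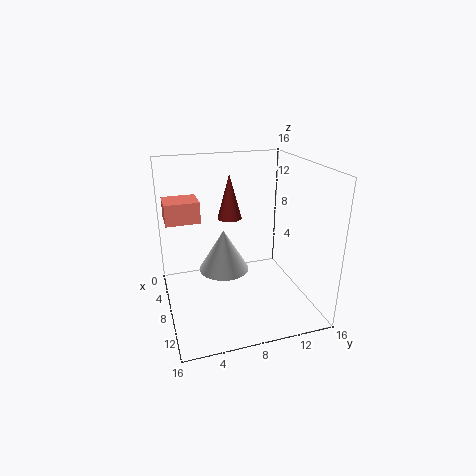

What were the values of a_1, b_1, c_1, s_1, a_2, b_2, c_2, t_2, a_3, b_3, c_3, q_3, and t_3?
a_1 = 5.5; b_1 = 7; c_1 = 3; s_1 = 3; a_2 = 3; b_2 = 8.5; c_2 = 8.5; t_2 = 5.5; a_3 = 1.5; b_3 = 0.5; c_3 = 9; q_3 = 4; t_3 = 2.5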